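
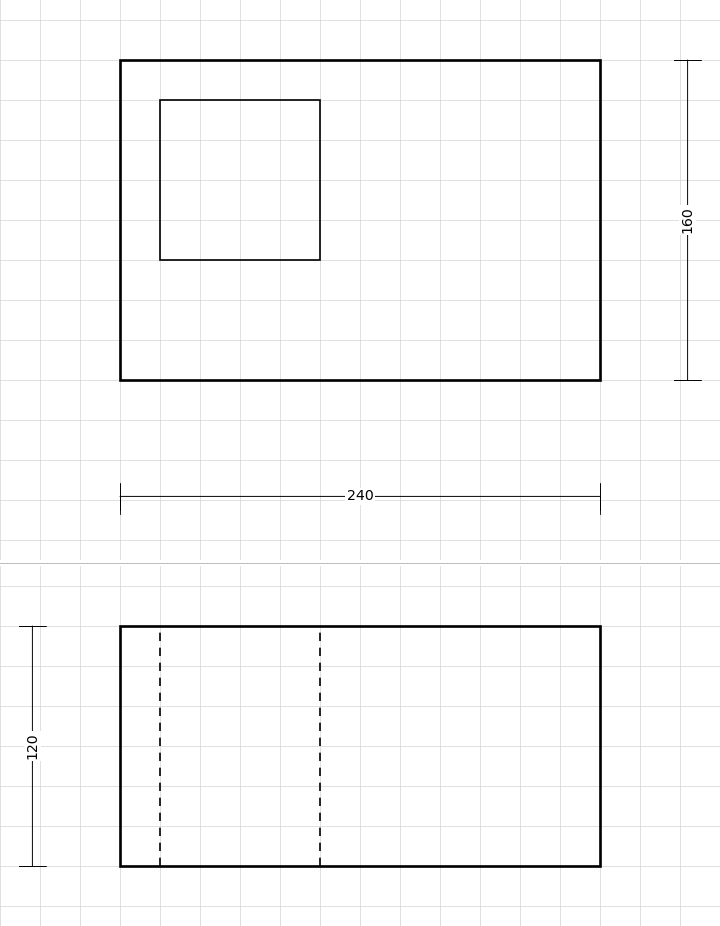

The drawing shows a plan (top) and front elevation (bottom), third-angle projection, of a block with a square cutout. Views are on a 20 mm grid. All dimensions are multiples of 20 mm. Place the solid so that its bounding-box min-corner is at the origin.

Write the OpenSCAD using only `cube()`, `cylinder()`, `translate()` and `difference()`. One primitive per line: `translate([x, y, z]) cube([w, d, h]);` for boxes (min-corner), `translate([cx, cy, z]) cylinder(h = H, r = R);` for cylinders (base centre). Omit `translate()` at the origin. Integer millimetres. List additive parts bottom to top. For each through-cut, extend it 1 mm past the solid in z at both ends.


difference() {
  cube([240, 160, 120]);
  translate([20, 60, -1]) cube([80, 80, 122]);
}


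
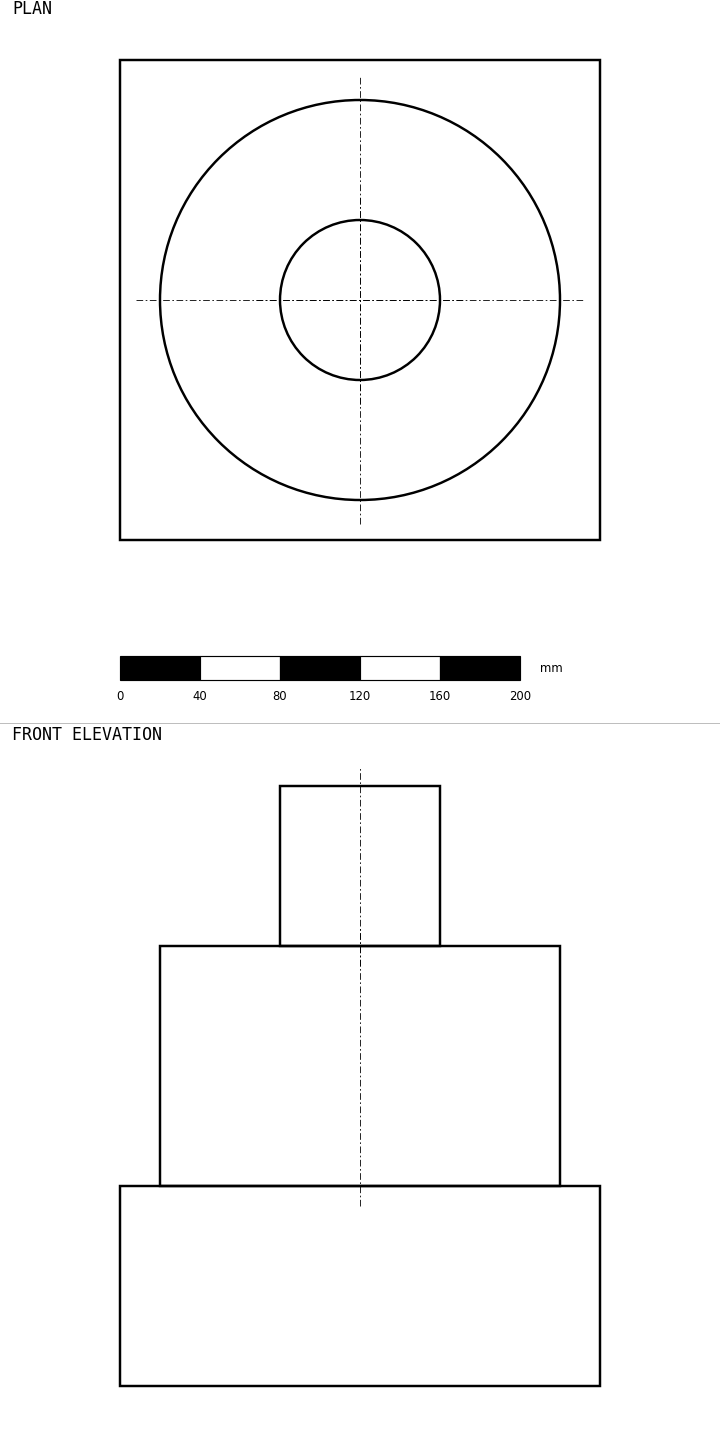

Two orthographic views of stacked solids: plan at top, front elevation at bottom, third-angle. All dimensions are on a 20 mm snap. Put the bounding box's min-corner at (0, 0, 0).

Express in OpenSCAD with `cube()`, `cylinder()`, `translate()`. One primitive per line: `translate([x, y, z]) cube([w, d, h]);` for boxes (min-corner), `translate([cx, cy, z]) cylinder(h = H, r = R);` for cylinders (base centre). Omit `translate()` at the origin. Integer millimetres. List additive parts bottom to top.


cube([240, 240, 100]);
translate([120, 120, 100]) cylinder(h = 120, r = 100);
translate([120, 120, 220]) cylinder(h = 80, r = 40);


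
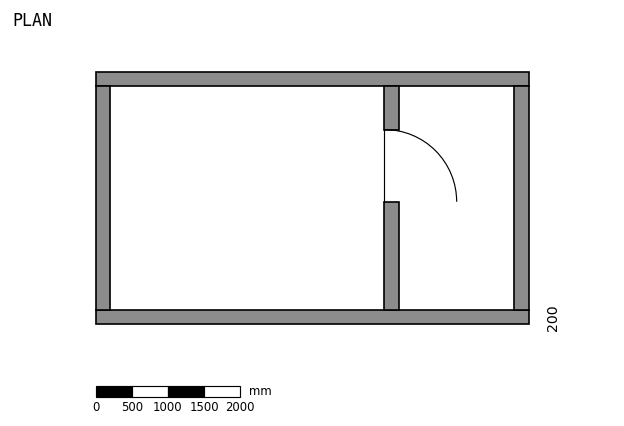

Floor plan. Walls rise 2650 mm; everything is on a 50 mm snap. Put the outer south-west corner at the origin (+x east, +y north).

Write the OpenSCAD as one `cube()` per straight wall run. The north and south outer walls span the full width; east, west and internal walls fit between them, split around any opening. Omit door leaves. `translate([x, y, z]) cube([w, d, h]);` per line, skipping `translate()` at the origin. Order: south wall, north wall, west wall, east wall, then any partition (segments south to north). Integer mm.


cube([6000, 200, 2650]);
translate([0, 3300, 0]) cube([6000, 200, 2650]);
translate([0, 200, 0]) cube([200, 3100, 2650]);
translate([5800, 200, 0]) cube([200, 3100, 2650]);
translate([4000, 200, 0]) cube([200, 1500, 2650]);
translate([4000, 2700, 0]) cube([200, 600, 2650]);


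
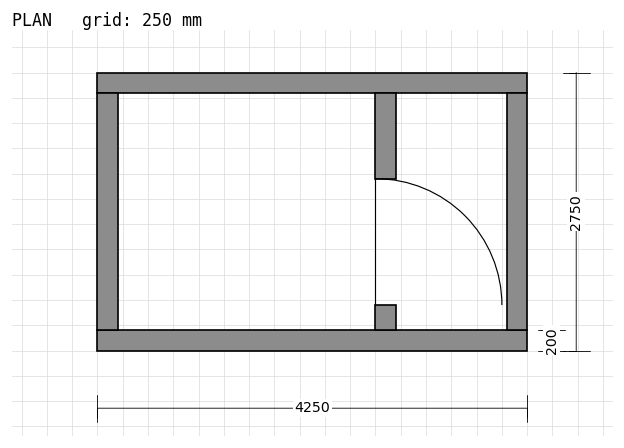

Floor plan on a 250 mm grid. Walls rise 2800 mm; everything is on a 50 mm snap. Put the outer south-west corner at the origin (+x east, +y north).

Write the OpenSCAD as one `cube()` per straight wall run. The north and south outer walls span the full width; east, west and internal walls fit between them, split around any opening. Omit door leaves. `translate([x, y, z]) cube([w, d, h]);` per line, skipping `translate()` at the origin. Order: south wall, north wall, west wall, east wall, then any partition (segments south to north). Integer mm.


cube([4250, 200, 2800]);
translate([0, 2550, 0]) cube([4250, 200, 2800]);
translate([0, 200, 0]) cube([200, 2350, 2800]);
translate([4050, 200, 0]) cube([200, 2350, 2800]);
translate([2750, 200, 0]) cube([200, 250, 2800]);
translate([2750, 1700, 0]) cube([200, 850, 2800]);


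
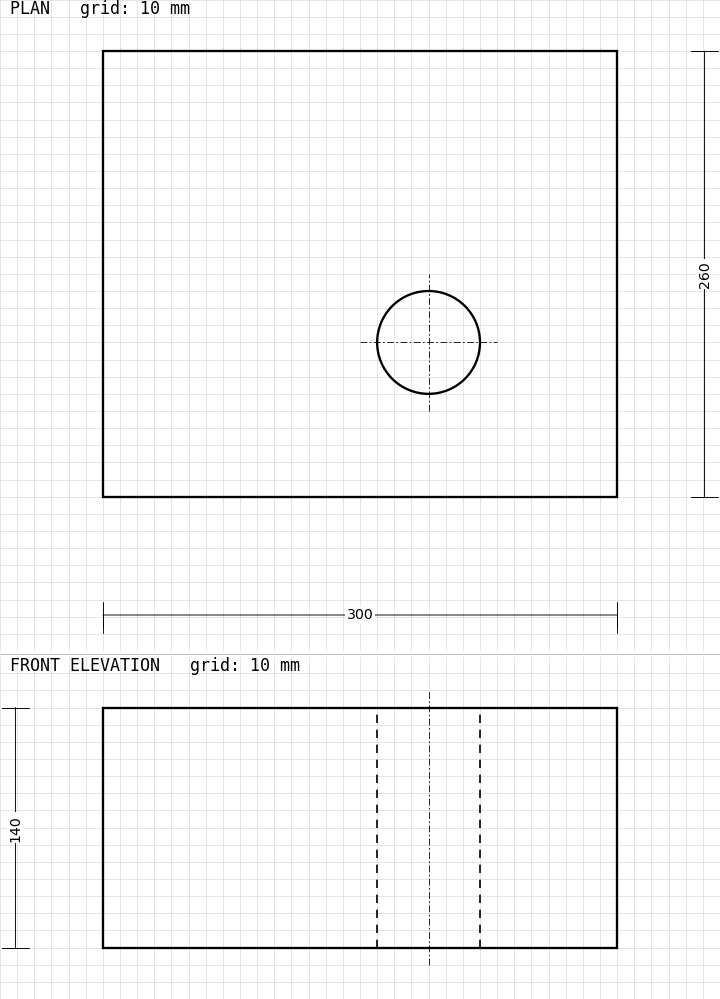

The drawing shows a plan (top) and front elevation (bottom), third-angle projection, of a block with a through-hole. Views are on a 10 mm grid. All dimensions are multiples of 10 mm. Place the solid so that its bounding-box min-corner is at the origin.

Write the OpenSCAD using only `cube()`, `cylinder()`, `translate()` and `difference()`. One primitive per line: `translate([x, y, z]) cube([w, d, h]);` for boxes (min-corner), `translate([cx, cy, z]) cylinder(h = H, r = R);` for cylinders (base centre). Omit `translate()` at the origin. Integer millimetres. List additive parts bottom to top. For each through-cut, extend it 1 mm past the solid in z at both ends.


difference() {
  cube([300, 260, 140]);
  translate([190, 90, -1]) cylinder(h = 142, r = 30);
}


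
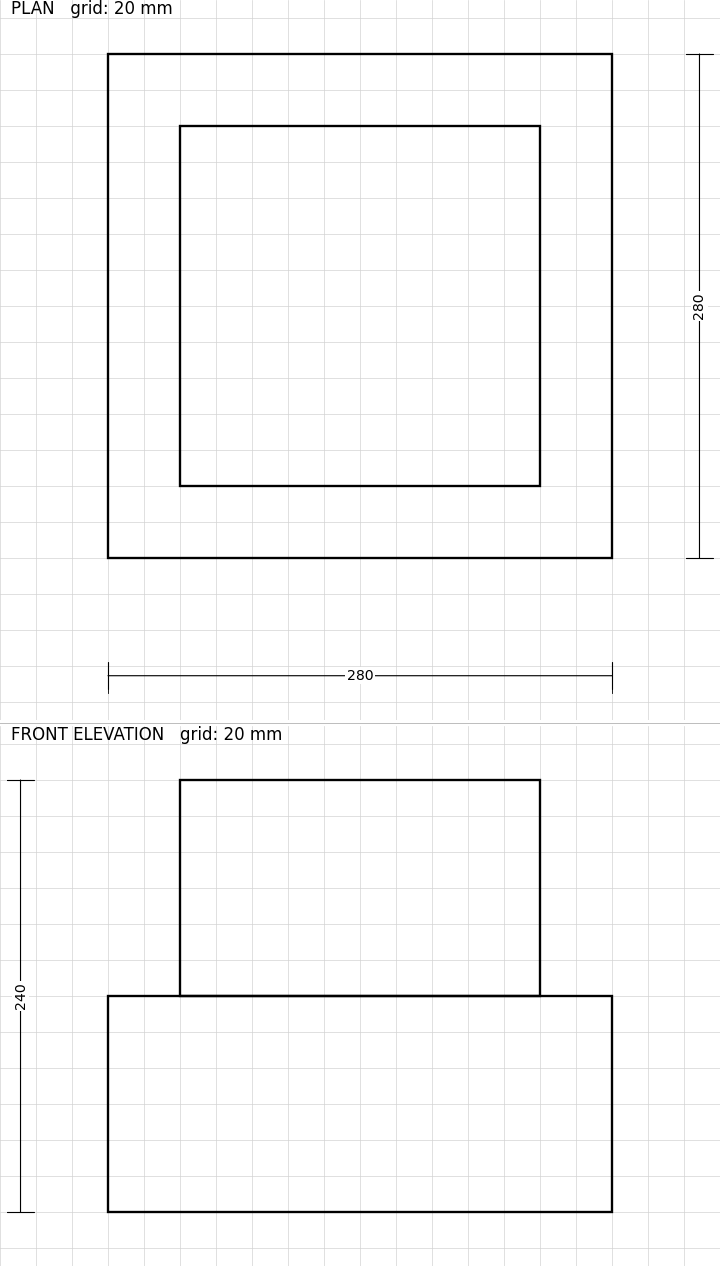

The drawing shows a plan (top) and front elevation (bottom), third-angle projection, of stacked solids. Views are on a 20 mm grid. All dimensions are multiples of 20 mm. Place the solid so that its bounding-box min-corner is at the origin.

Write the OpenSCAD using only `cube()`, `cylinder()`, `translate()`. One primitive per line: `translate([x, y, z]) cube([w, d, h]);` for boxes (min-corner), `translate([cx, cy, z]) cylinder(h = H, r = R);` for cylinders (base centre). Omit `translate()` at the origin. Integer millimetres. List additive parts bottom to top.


cube([280, 280, 120]);
translate([40, 40, 120]) cube([200, 200, 120]);


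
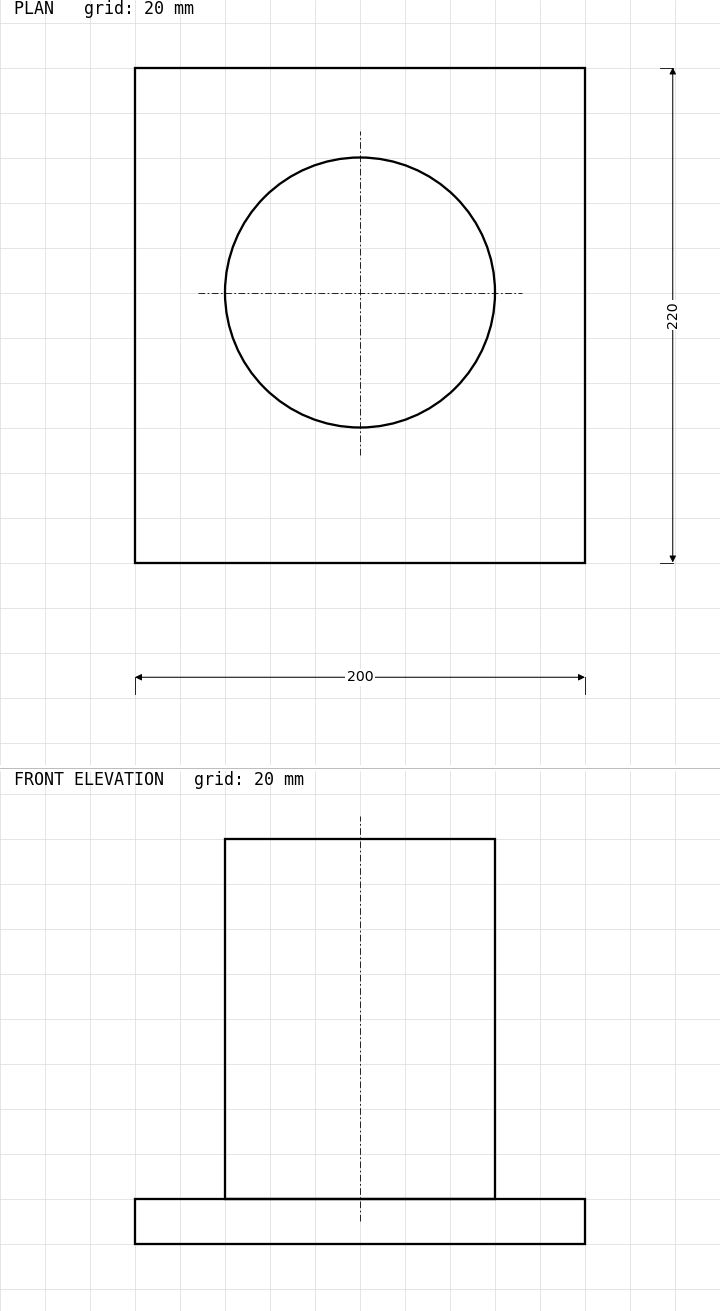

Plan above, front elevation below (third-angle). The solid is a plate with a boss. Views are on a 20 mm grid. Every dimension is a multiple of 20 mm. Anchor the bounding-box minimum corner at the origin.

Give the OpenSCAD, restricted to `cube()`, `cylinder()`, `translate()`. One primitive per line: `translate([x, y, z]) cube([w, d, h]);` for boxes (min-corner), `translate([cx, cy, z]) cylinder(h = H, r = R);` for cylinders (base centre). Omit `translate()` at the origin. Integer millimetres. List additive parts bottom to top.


cube([200, 220, 20]);
translate([100, 120, 20]) cylinder(h = 160, r = 60);


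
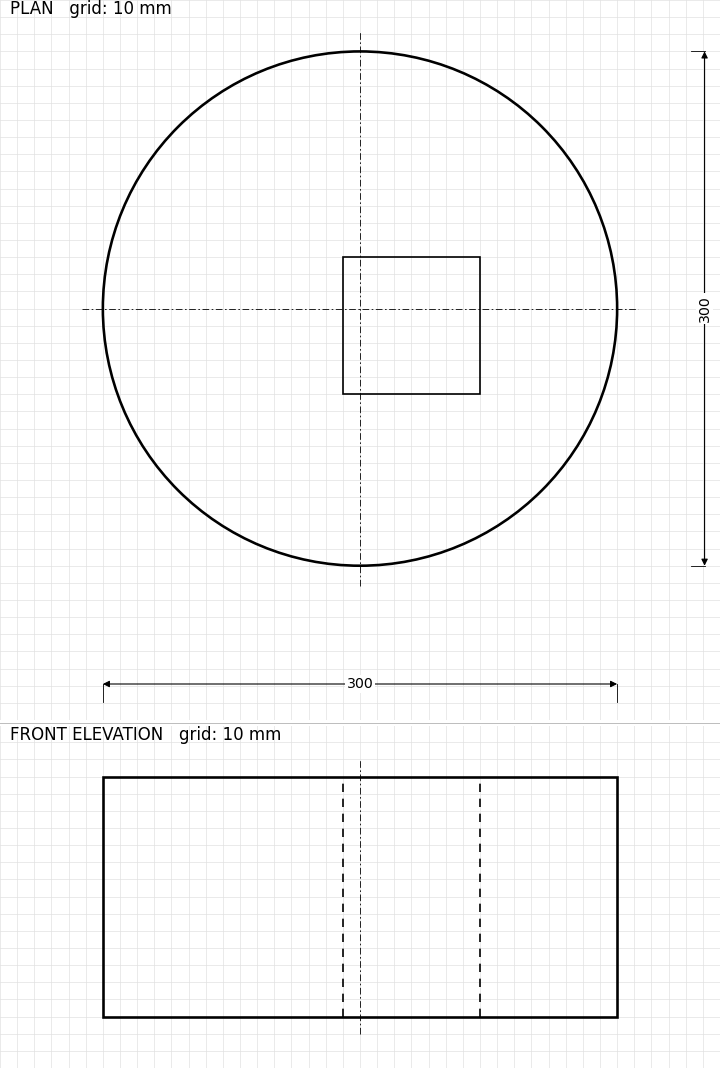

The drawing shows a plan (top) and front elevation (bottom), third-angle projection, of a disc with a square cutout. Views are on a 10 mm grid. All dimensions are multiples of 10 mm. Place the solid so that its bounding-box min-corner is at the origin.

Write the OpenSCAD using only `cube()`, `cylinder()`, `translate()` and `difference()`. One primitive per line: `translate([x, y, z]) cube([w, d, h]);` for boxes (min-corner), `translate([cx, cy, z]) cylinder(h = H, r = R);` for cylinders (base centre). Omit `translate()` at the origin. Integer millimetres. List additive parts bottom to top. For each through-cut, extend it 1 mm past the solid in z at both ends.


difference() {
  translate([150, 150, 0]) cylinder(h = 140, r = 150);
  translate([140, 100, -1]) cube([80, 80, 142]);
}


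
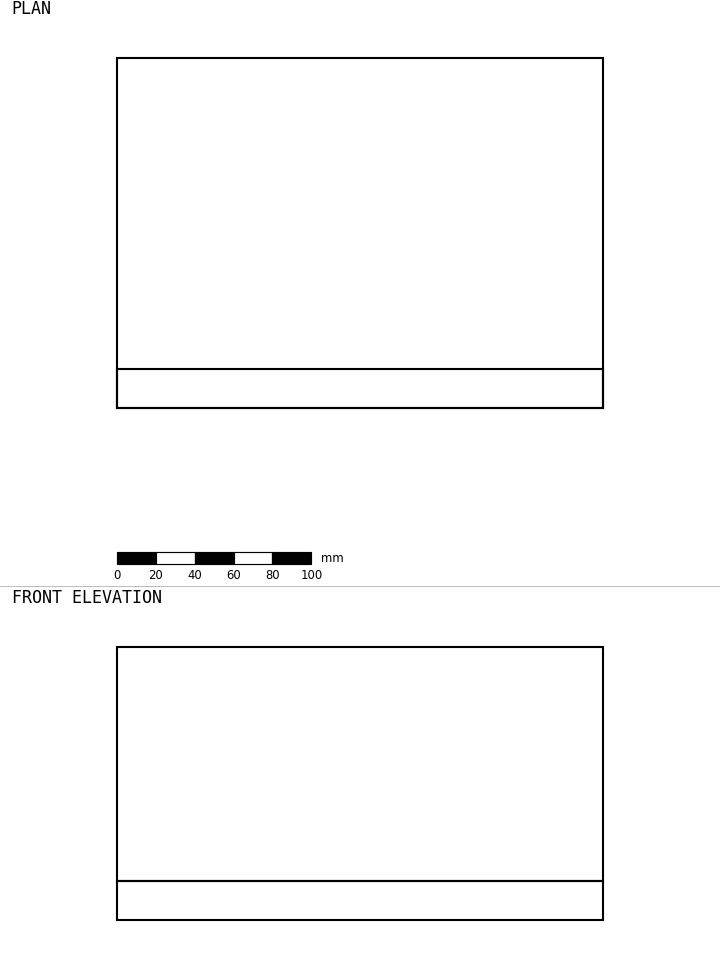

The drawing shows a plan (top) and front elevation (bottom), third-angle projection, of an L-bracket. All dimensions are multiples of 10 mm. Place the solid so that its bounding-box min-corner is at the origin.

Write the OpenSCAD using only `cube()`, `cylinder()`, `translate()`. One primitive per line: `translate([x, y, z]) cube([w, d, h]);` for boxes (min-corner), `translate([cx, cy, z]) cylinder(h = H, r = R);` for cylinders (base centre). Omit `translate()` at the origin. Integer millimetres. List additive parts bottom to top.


cube([250, 180, 20]);
translate([0, 0, 20]) cube([250, 20, 120]);


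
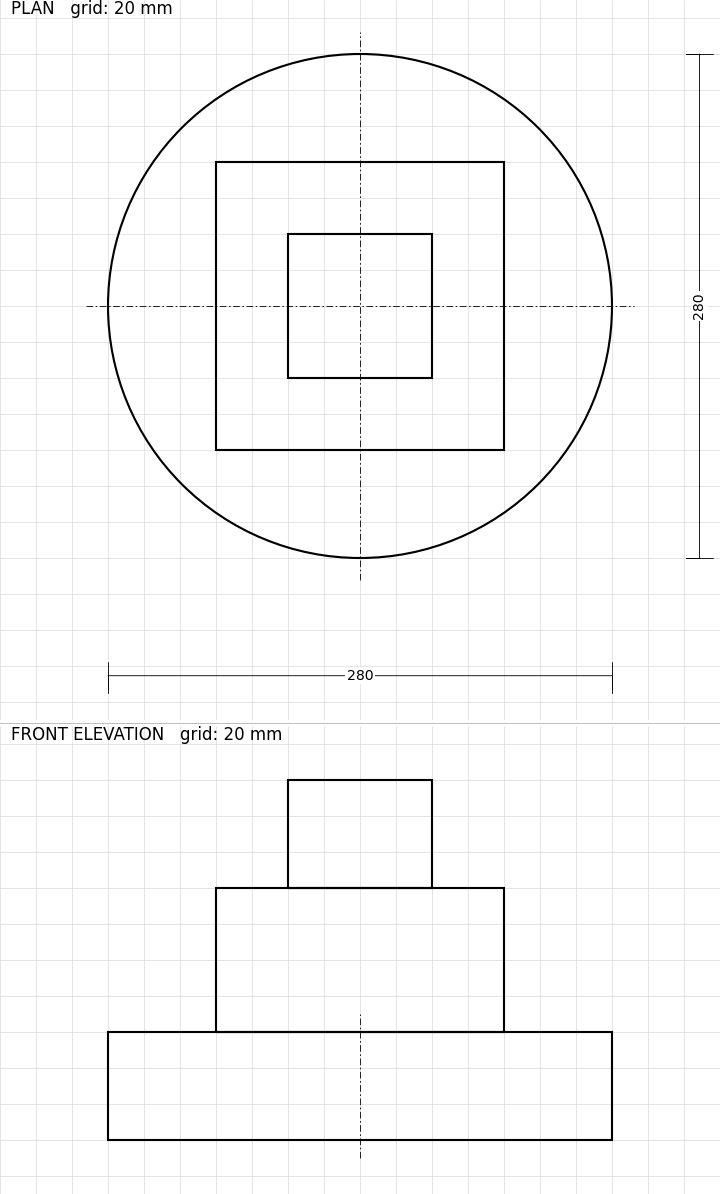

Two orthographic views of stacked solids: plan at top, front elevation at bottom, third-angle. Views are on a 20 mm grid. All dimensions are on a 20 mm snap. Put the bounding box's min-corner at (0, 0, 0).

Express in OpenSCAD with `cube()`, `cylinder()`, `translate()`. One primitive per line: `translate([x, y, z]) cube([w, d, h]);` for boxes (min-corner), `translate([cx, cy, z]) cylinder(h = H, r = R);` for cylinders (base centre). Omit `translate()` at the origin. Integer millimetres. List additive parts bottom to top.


translate([140, 140, 0]) cylinder(h = 60, r = 140);
translate([60, 60, 60]) cube([160, 160, 80]);
translate([100, 100, 140]) cube([80, 80, 60]);


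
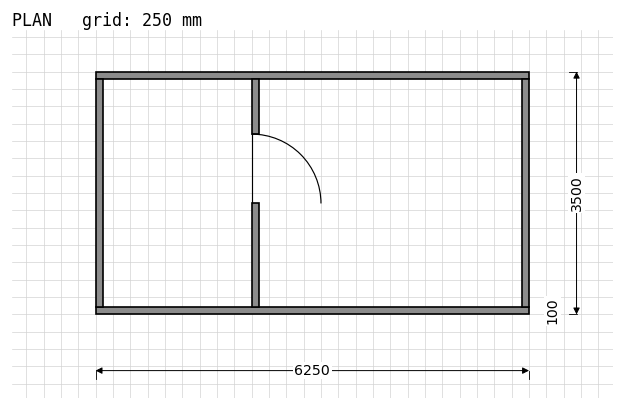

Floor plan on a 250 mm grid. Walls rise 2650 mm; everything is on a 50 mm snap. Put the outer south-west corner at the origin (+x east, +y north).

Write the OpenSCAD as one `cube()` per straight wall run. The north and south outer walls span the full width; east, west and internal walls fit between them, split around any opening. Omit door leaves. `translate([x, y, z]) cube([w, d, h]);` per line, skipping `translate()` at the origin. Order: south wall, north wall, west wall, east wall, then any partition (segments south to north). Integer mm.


cube([6250, 100, 2650]);
translate([0, 3400, 0]) cube([6250, 100, 2650]);
translate([0, 100, 0]) cube([100, 3300, 2650]);
translate([6150, 100, 0]) cube([100, 3300, 2650]);
translate([2250, 100, 0]) cube([100, 1500, 2650]);
translate([2250, 2600, 0]) cube([100, 800, 2650]);


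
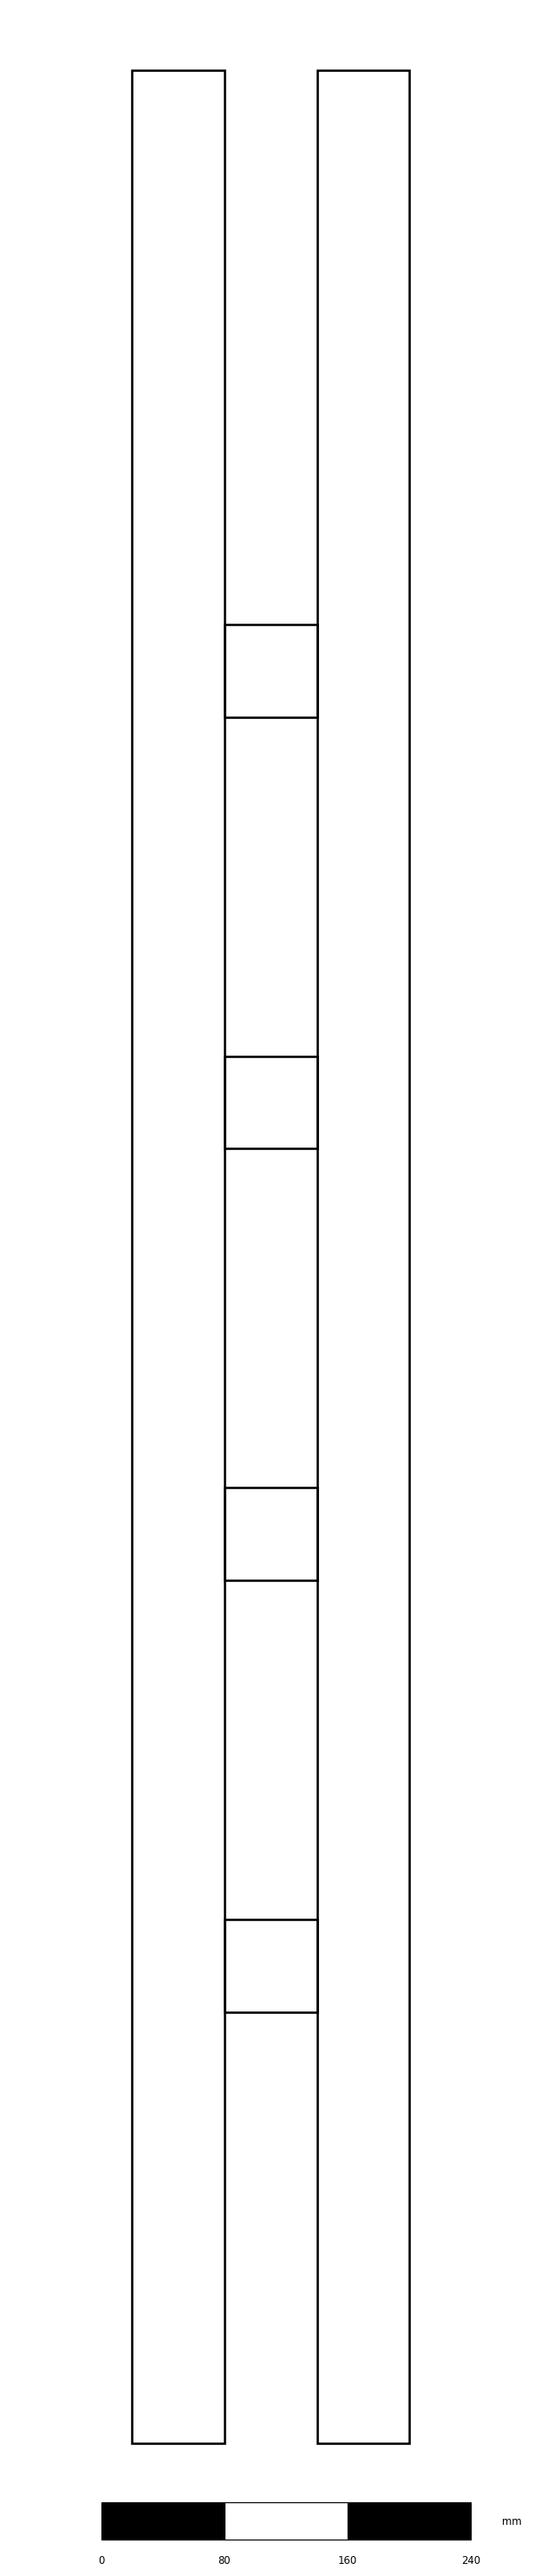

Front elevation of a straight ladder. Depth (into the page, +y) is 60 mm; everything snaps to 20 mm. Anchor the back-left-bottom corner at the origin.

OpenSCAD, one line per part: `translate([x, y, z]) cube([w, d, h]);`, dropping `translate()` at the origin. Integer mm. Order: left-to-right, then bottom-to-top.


cube([60, 60, 1540]);
translate([60, 0, 280]) cube([60, 60, 60]);
translate([60, 0, 560]) cube([60, 60, 60]);
translate([60, 0, 840]) cube([60, 60, 60]);
translate([60, 0, 1120]) cube([60, 60, 60]);
translate([120, 0, 0]) cube([60, 60, 1540]);


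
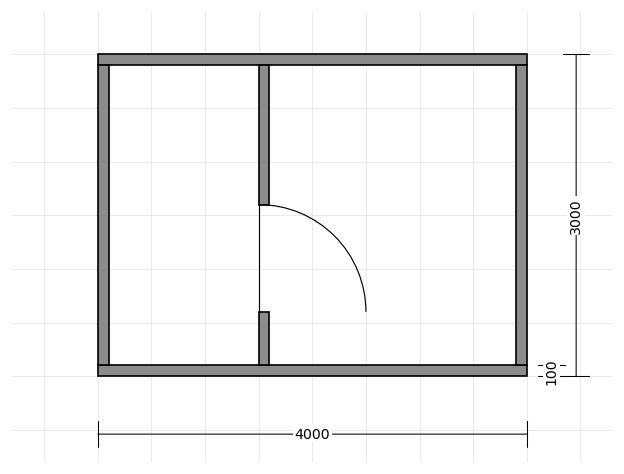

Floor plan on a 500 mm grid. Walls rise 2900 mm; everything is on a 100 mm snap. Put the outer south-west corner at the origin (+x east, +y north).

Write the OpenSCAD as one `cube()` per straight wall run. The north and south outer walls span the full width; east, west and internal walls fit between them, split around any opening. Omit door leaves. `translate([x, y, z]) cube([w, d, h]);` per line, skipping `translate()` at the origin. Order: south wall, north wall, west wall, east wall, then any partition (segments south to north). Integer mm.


cube([4000, 100, 2900]);
translate([0, 2900, 0]) cube([4000, 100, 2900]);
translate([0, 100, 0]) cube([100, 2800, 2900]);
translate([3900, 100, 0]) cube([100, 2800, 2900]);
translate([1500, 100, 0]) cube([100, 500, 2900]);
translate([1500, 1600, 0]) cube([100, 1300, 2900]);


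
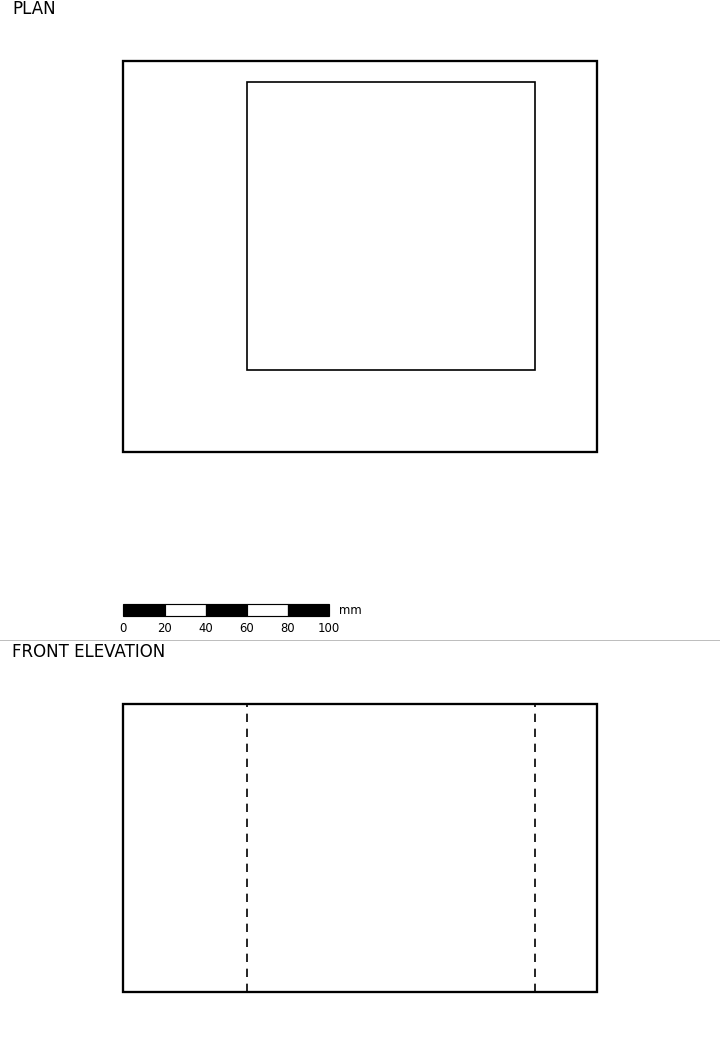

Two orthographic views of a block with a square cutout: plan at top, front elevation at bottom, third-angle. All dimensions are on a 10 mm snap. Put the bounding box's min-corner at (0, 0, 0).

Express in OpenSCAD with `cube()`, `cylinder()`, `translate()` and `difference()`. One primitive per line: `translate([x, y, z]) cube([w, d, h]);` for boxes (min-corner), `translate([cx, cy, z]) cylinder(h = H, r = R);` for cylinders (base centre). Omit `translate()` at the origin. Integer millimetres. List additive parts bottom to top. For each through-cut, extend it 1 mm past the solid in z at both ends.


difference() {
  cube([230, 190, 140]);
  translate([60, 40, -1]) cube([140, 140, 142]);
}


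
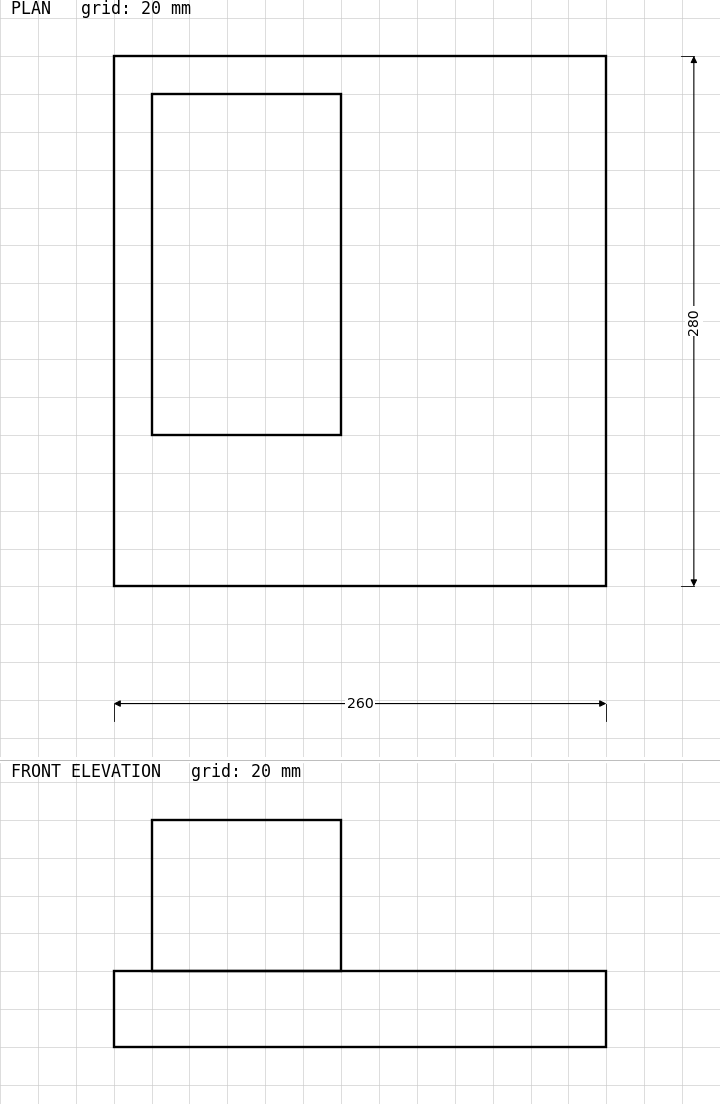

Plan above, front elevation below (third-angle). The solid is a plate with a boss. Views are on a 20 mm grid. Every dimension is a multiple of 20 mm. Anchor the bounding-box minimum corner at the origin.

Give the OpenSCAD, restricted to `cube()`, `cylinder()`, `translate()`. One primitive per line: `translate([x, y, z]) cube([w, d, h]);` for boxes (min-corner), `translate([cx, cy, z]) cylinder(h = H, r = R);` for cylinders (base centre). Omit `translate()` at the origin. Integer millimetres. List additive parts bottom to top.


cube([260, 280, 40]);
translate([20, 80, 40]) cube([100, 180, 80]);


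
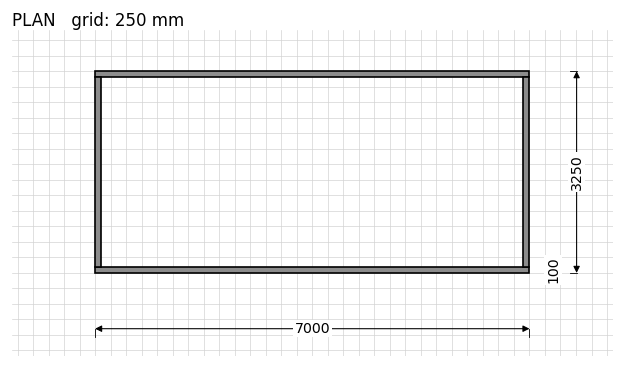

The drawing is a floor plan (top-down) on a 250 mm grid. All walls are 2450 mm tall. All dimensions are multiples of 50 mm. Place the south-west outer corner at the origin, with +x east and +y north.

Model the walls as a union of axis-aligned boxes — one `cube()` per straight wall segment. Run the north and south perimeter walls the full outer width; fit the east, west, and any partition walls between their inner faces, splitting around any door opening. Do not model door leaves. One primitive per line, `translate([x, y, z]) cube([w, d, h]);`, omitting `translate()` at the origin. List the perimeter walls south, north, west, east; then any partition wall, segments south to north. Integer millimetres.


cube([7000, 100, 2450]);
translate([0, 3150, 0]) cube([7000, 100, 2450]);
translate([0, 100, 0]) cube([100, 3050, 2450]);
translate([6900, 100, 0]) cube([100, 3050, 2450]);


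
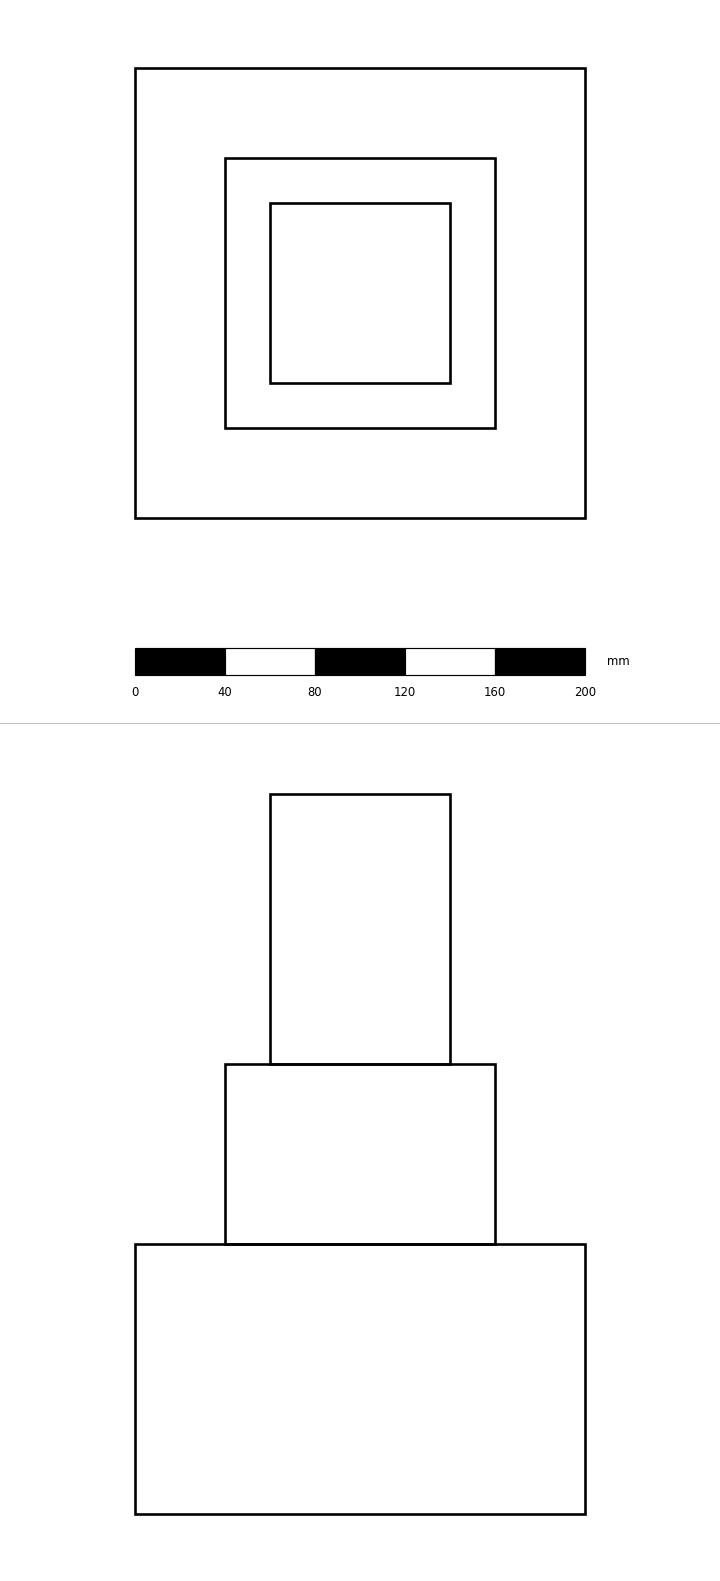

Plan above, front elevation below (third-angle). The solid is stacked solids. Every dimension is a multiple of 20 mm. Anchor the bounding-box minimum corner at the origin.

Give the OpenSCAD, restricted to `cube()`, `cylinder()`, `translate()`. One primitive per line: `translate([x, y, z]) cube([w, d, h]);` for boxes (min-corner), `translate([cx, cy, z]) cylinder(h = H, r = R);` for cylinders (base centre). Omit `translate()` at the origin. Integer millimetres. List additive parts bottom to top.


cube([200, 200, 120]);
translate([40, 40, 120]) cube([120, 120, 80]);
translate([60, 60, 200]) cube([80, 80, 120]);


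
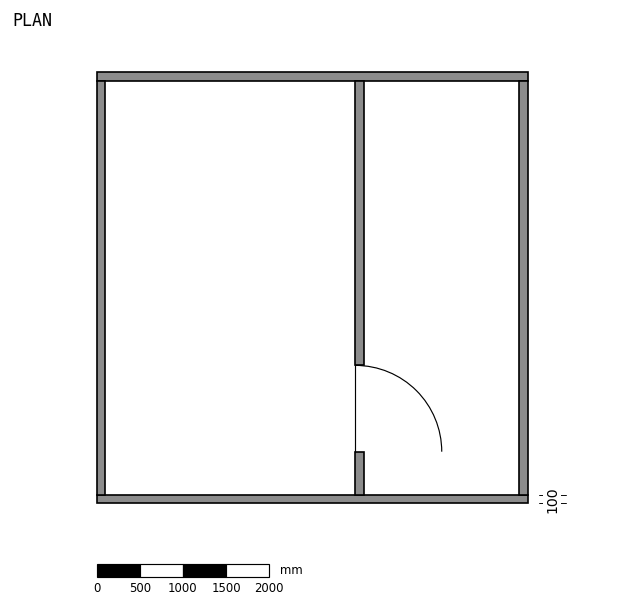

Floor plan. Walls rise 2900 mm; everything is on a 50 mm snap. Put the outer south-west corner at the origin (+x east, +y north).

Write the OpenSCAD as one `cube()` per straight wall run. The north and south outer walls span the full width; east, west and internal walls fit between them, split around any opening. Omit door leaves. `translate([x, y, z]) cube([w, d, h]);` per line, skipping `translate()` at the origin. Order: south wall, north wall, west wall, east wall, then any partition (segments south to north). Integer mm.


cube([5000, 100, 2900]);
translate([0, 4900, 0]) cube([5000, 100, 2900]);
translate([0, 100, 0]) cube([100, 4800, 2900]);
translate([4900, 100, 0]) cube([100, 4800, 2900]);
translate([3000, 100, 0]) cube([100, 500, 2900]);
translate([3000, 1600, 0]) cube([100, 3300, 2900]);


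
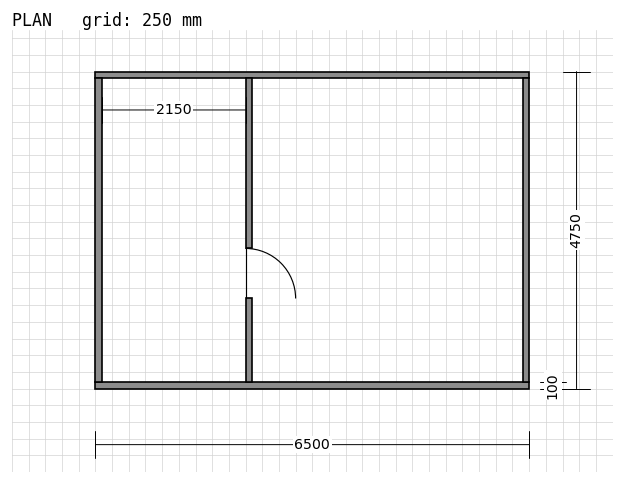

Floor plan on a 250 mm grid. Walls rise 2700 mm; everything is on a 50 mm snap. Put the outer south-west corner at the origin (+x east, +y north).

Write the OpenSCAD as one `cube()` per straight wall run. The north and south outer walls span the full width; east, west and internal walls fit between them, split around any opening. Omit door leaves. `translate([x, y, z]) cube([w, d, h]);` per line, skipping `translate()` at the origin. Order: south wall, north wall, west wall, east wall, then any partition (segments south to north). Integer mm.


cube([6500, 100, 2700]);
translate([0, 4650, 0]) cube([6500, 100, 2700]);
translate([0, 100, 0]) cube([100, 4550, 2700]);
translate([6400, 100, 0]) cube([100, 4550, 2700]);
translate([2250, 100, 0]) cube([100, 1250, 2700]);
translate([2250, 2100, 0]) cube([100, 2550, 2700]);


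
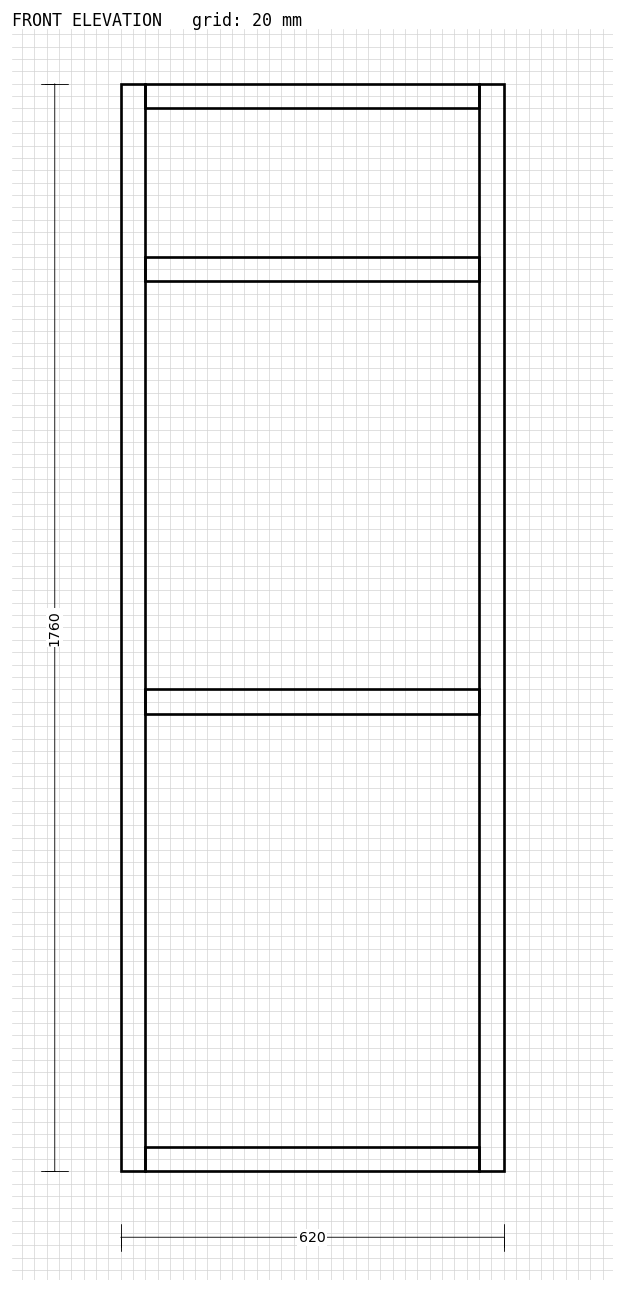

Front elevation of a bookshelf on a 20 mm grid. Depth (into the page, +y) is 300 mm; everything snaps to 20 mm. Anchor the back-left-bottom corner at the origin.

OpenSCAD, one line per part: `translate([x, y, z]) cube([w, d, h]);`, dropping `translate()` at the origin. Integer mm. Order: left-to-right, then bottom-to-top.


cube([40, 300, 1760]);
translate([40, 0, 0]) cube([540, 300, 40]);
translate([40, 0, 740]) cube([540, 300, 40]);
translate([40, 0, 1440]) cube([540, 300, 40]);
translate([40, 0, 1720]) cube([540, 300, 40]);
translate([580, 0, 0]) cube([40, 300, 1760]);


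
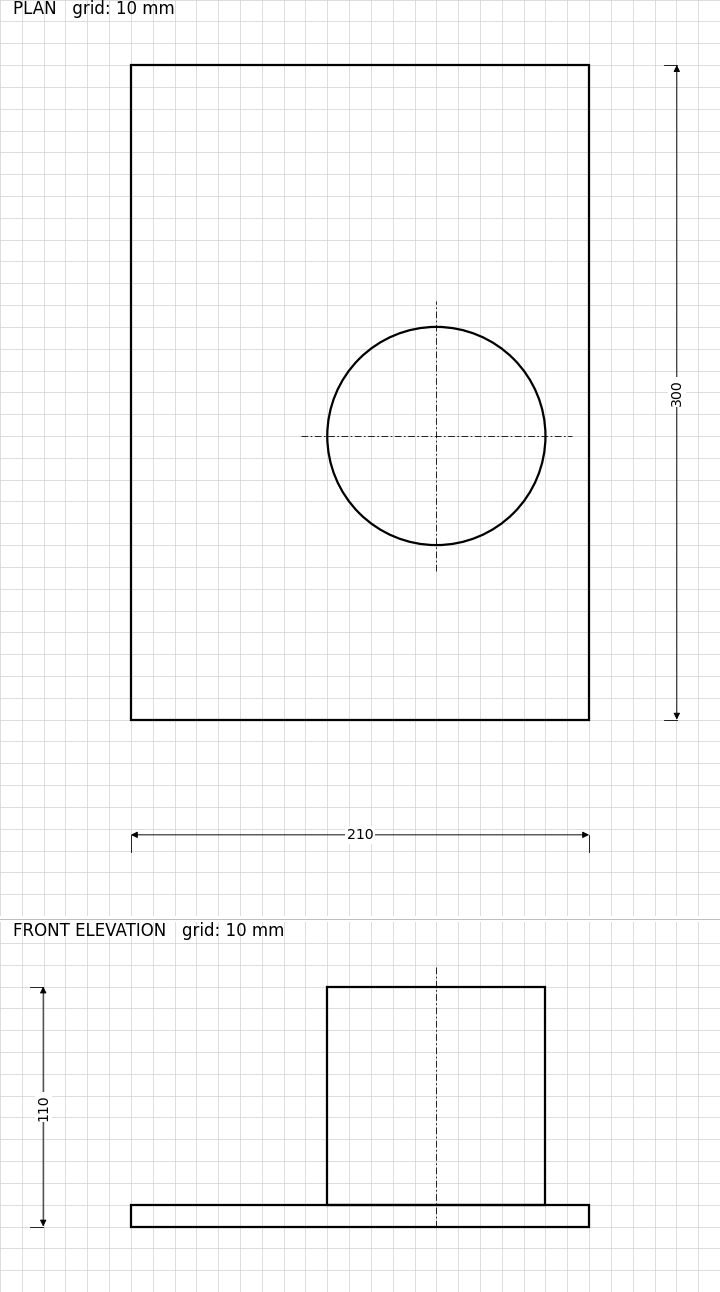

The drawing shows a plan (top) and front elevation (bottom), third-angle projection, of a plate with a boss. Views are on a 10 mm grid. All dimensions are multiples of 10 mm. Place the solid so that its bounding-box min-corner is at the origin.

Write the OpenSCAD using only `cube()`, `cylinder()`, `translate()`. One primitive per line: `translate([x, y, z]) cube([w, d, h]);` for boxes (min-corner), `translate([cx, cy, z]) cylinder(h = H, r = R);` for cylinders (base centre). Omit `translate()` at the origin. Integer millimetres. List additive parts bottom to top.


cube([210, 300, 10]);
translate([140, 130, 10]) cylinder(h = 100, r = 50);


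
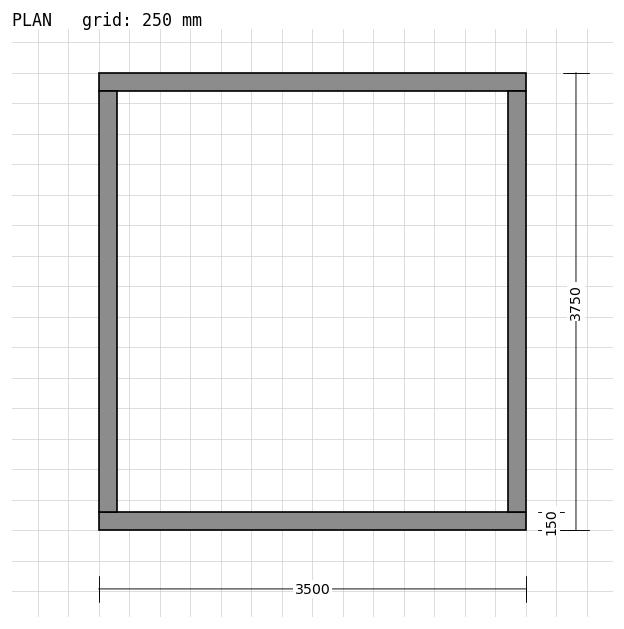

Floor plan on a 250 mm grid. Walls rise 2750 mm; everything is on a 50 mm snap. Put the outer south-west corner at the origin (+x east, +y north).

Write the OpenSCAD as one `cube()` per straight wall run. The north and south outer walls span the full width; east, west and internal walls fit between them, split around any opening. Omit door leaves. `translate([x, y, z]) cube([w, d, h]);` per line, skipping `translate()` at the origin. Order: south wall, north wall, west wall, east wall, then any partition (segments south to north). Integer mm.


cube([3500, 150, 2750]);
translate([0, 3600, 0]) cube([3500, 150, 2750]);
translate([0, 150, 0]) cube([150, 3450, 2750]);
translate([3350, 150, 0]) cube([150, 3450, 2750]);


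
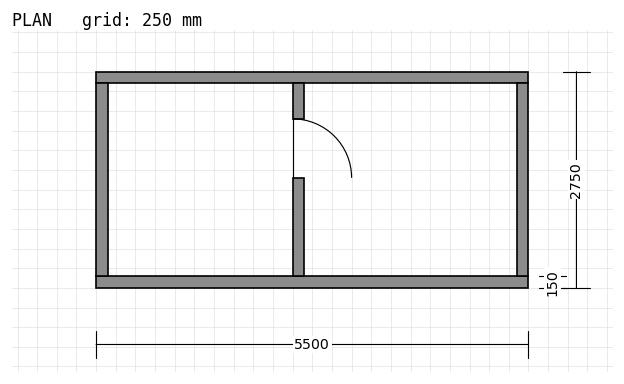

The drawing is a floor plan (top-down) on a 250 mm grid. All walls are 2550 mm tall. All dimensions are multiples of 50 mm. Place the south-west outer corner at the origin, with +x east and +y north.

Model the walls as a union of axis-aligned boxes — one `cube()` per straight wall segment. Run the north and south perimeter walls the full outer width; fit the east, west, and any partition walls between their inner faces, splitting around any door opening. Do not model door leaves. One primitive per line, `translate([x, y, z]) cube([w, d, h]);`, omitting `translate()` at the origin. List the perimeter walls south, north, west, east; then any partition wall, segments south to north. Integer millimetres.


cube([5500, 150, 2550]);
translate([0, 2600, 0]) cube([5500, 150, 2550]);
translate([0, 150, 0]) cube([150, 2450, 2550]);
translate([5350, 150, 0]) cube([150, 2450, 2550]);
translate([2500, 150, 0]) cube([150, 1250, 2550]);
translate([2500, 2150, 0]) cube([150, 450, 2550]);


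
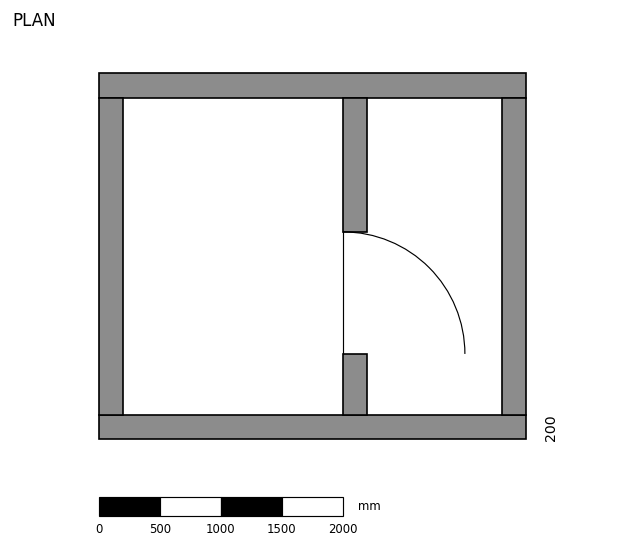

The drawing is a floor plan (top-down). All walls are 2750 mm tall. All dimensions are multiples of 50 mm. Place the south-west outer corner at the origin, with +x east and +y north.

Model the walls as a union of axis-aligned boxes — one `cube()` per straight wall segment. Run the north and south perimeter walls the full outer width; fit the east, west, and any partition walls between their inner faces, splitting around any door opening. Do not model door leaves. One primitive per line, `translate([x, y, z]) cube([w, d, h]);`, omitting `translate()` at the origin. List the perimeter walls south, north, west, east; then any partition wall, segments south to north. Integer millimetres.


cube([3500, 200, 2750]);
translate([0, 2800, 0]) cube([3500, 200, 2750]);
translate([0, 200, 0]) cube([200, 2600, 2750]);
translate([3300, 200, 0]) cube([200, 2600, 2750]);
translate([2000, 200, 0]) cube([200, 500, 2750]);
translate([2000, 1700, 0]) cube([200, 1100, 2750]);


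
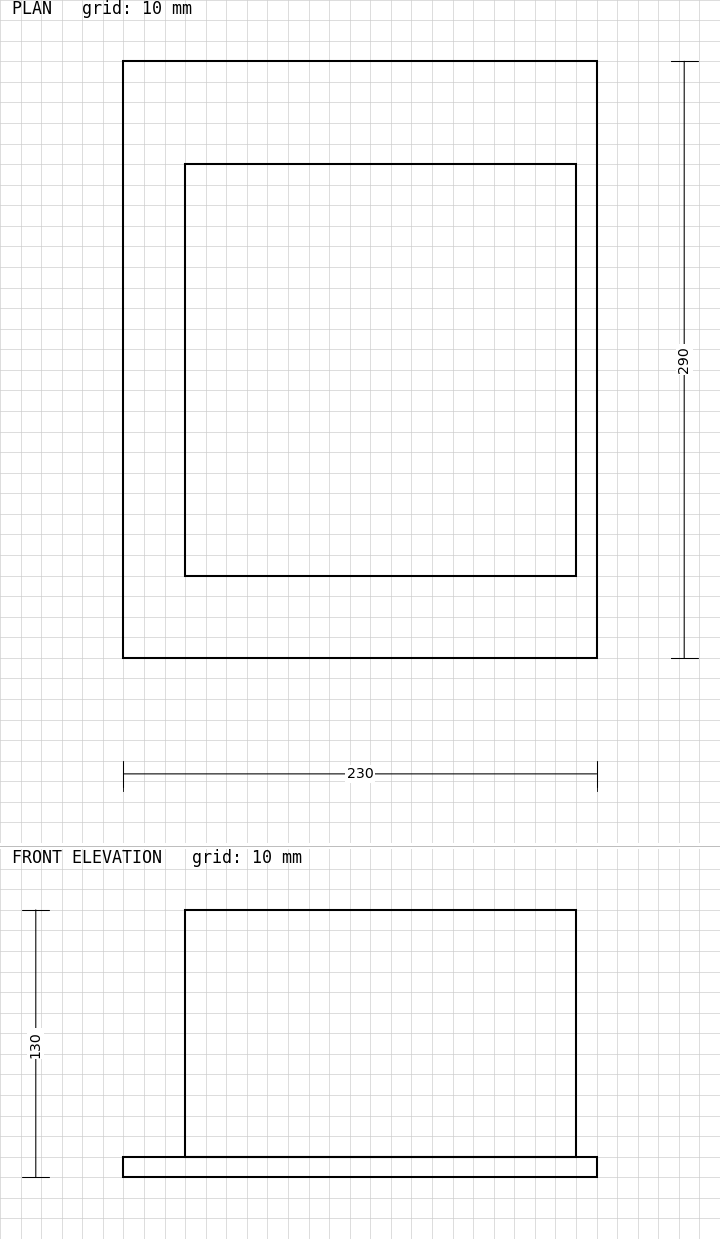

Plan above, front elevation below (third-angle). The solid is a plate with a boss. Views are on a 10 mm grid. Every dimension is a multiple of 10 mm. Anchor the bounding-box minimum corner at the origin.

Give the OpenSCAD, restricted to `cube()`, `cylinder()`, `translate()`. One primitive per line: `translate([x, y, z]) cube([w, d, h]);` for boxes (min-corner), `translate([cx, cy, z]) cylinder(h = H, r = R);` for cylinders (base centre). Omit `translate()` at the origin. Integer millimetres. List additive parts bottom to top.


cube([230, 290, 10]);
translate([30, 40, 10]) cube([190, 200, 120]);


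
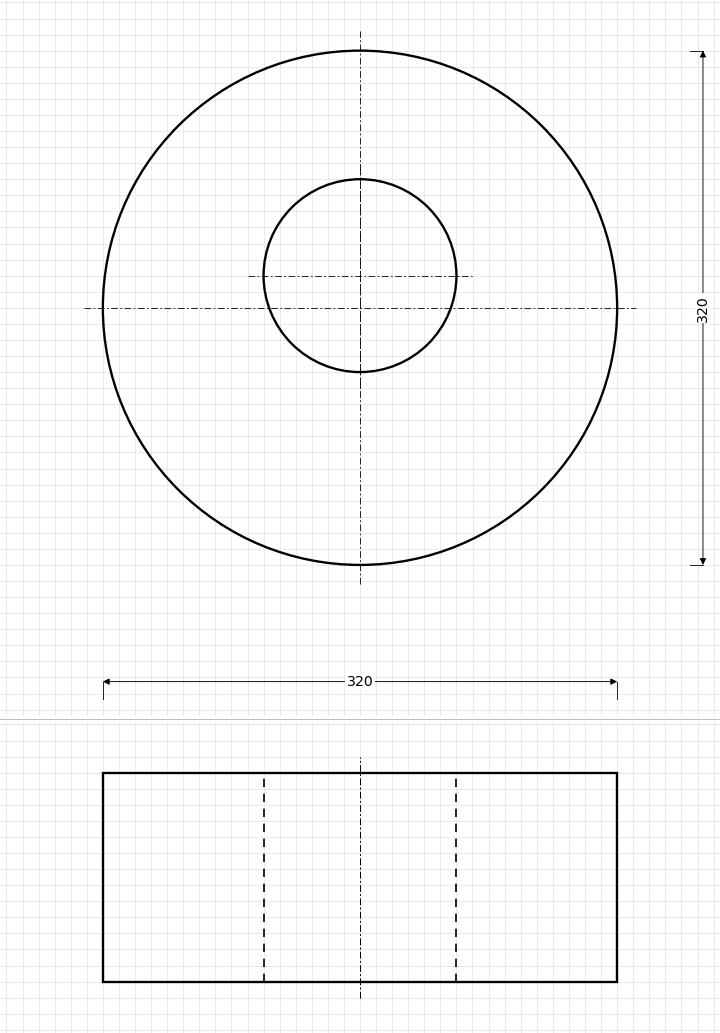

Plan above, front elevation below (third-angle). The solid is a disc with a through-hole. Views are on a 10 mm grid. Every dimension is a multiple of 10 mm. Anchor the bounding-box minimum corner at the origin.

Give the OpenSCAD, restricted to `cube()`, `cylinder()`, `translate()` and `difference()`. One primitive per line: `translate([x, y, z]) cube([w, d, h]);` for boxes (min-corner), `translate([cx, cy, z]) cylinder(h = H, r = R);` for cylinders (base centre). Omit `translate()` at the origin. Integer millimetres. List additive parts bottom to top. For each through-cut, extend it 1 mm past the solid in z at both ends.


difference() {
  translate([160, 160, 0]) cylinder(h = 130, r = 160);
  translate([160, 180, -1]) cylinder(h = 132, r = 60);
}


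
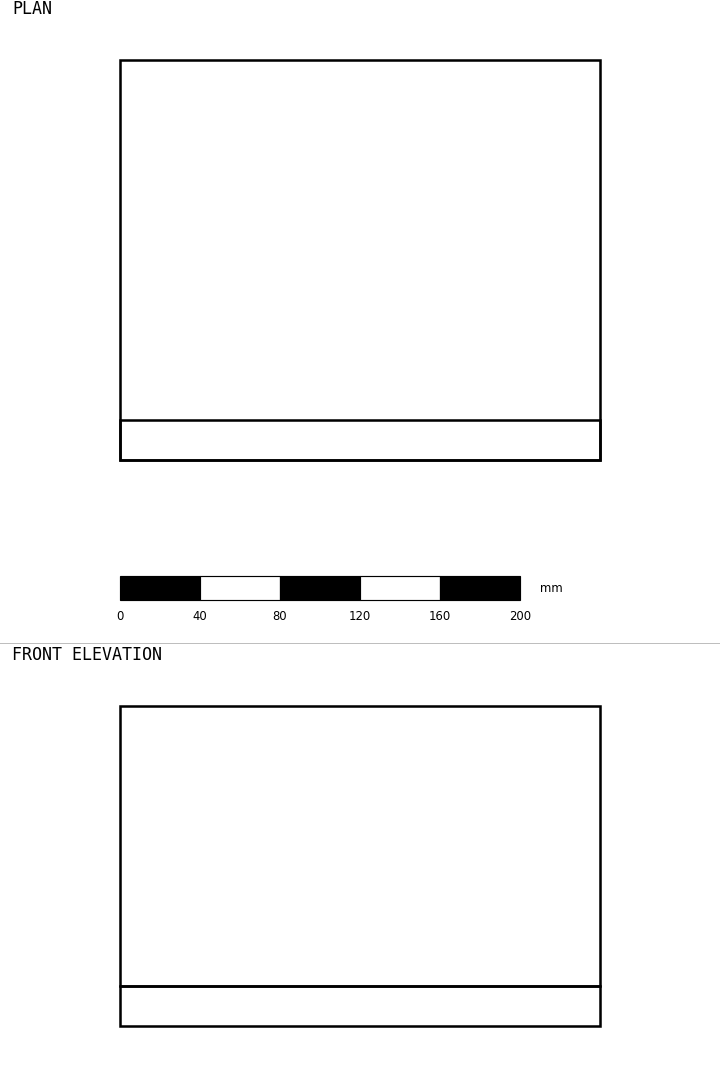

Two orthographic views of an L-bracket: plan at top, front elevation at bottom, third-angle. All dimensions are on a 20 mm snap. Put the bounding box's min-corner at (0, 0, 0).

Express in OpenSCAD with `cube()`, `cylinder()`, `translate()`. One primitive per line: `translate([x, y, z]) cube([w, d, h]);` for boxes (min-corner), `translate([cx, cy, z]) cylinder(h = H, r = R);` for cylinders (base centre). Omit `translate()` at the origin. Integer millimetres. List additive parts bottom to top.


cube([240, 200, 20]);
translate([0, 0, 20]) cube([240, 20, 140]);


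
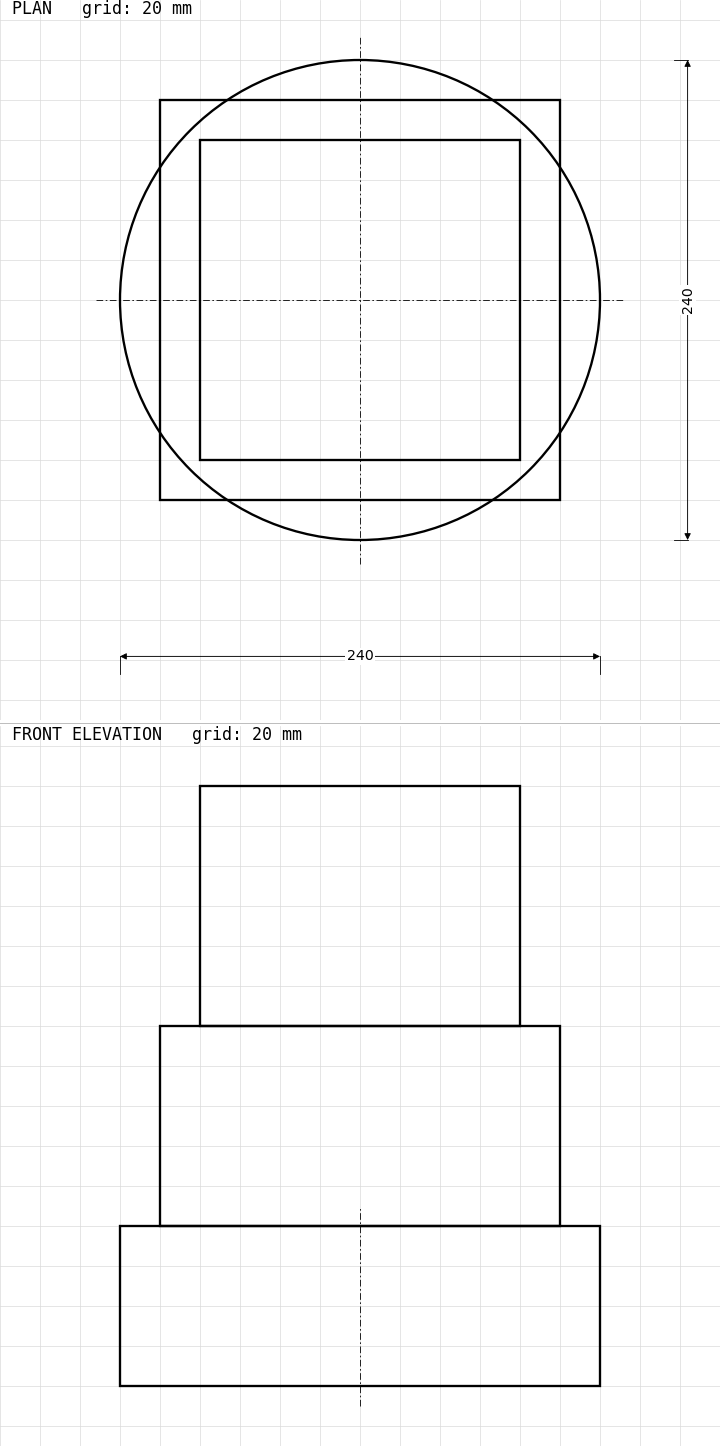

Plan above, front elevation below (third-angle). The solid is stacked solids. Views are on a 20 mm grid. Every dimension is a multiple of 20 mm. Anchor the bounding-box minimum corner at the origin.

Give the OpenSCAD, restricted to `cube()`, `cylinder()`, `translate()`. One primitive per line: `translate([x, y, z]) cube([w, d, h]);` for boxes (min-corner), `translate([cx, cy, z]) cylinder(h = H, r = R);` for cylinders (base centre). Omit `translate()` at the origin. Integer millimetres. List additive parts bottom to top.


translate([120, 120, 0]) cylinder(h = 80, r = 120);
translate([20, 20, 80]) cube([200, 200, 100]);
translate([40, 40, 180]) cube([160, 160, 120]);


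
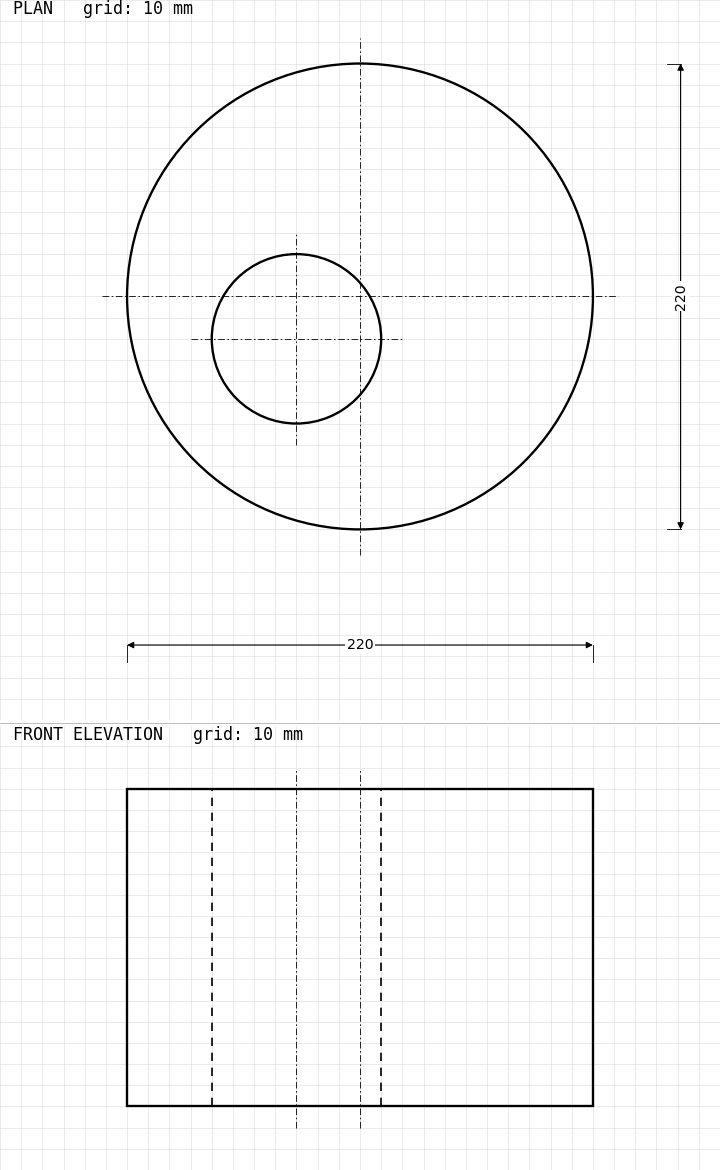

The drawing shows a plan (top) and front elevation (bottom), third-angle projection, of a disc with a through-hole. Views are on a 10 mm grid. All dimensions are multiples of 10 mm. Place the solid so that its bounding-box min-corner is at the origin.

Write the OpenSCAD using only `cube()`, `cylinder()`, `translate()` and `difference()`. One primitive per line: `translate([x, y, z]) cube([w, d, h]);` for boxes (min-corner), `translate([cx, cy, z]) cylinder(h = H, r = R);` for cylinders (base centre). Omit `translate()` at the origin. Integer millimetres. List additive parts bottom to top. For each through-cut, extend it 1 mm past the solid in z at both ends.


difference() {
  translate([110, 110, 0]) cylinder(h = 150, r = 110);
  translate([80, 90, -1]) cylinder(h = 152, r = 40);
}


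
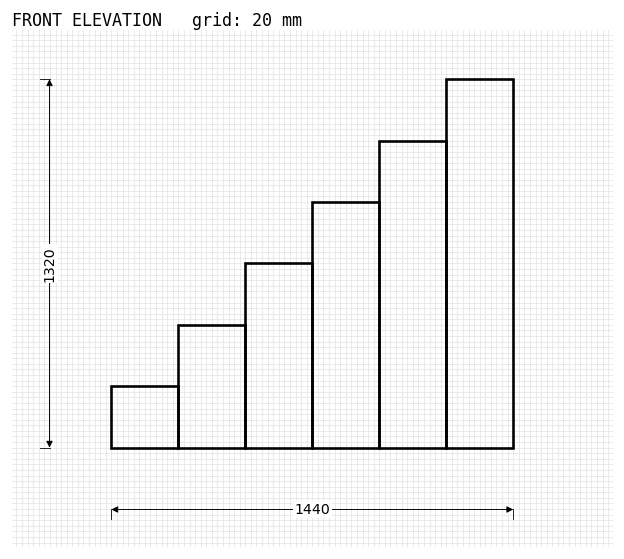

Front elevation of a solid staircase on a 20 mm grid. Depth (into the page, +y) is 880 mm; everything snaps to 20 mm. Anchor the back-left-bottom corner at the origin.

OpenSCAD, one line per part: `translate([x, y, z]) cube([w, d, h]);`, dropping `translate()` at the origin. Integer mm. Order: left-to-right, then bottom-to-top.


cube([240, 880, 220]);
translate([240, 0, 0]) cube([240, 880, 440]);
translate([480, 0, 0]) cube([240, 880, 660]);
translate([720, 0, 0]) cube([240, 880, 880]);
translate([960, 0, 0]) cube([240, 880, 1100]);
translate([1200, 0, 0]) cube([240, 880, 1320]);


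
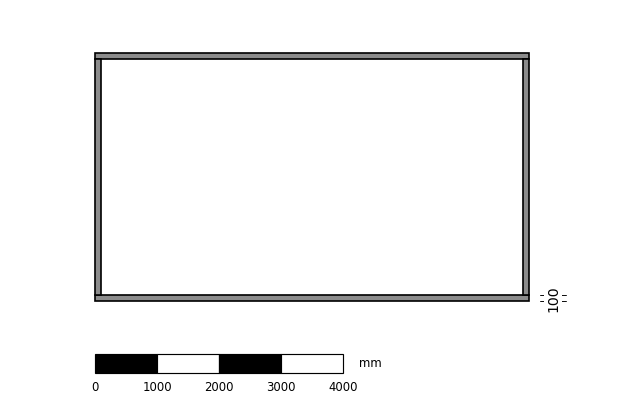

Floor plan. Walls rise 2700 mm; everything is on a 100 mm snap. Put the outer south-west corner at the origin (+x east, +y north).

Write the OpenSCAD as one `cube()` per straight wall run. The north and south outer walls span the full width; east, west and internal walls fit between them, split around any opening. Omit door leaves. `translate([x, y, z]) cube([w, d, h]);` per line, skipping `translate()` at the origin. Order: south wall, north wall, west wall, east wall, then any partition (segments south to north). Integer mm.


cube([7000, 100, 2700]);
translate([0, 3900, 0]) cube([7000, 100, 2700]);
translate([0, 100, 0]) cube([100, 3800, 2700]);
translate([6900, 100, 0]) cube([100, 3800, 2700]);


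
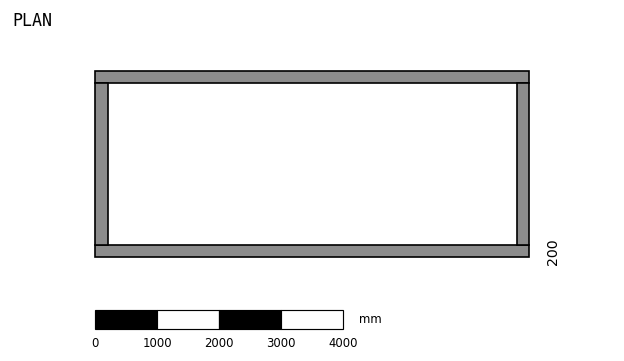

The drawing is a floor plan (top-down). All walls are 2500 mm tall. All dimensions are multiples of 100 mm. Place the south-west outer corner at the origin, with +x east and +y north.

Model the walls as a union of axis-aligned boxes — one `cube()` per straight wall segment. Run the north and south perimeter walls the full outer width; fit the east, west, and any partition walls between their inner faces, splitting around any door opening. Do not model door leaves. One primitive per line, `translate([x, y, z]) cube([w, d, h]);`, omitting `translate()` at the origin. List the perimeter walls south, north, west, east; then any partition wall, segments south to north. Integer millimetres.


cube([7000, 200, 2500]);
translate([0, 2800, 0]) cube([7000, 200, 2500]);
translate([0, 200, 0]) cube([200, 2600, 2500]);
translate([6800, 200, 0]) cube([200, 2600, 2500]);


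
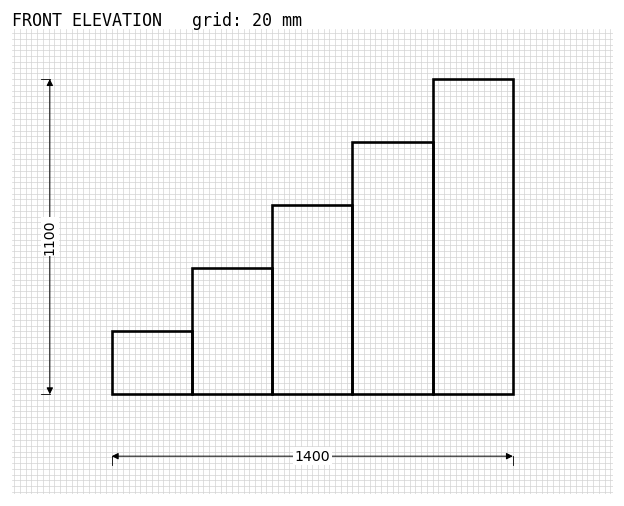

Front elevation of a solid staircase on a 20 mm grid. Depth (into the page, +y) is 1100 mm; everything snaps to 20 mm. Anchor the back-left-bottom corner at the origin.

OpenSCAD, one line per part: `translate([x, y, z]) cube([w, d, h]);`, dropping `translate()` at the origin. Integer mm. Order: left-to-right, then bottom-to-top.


cube([280, 1100, 220]);
translate([280, 0, 0]) cube([280, 1100, 440]);
translate([560, 0, 0]) cube([280, 1100, 660]);
translate([840, 0, 0]) cube([280, 1100, 880]);
translate([1120, 0, 0]) cube([280, 1100, 1100]);


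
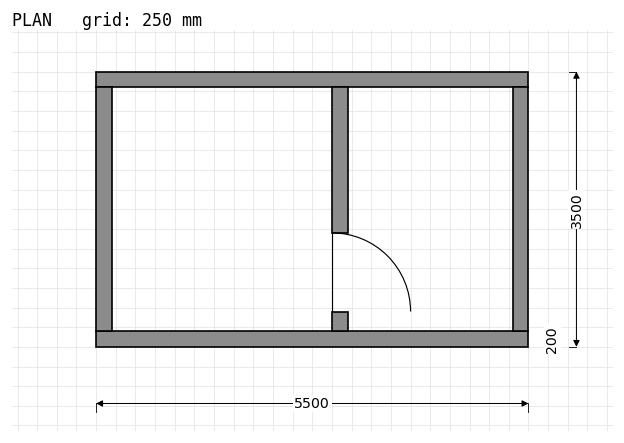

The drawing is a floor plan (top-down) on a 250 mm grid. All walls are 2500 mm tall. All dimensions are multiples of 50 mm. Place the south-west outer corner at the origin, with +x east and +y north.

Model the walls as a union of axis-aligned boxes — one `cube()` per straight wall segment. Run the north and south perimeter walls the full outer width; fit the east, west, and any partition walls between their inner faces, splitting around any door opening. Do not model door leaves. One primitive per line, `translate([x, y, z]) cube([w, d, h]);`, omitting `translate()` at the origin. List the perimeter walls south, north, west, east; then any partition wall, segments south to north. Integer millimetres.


cube([5500, 200, 2500]);
translate([0, 3300, 0]) cube([5500, 200, 2500]);
translate([0, 200, 0]) cube([200, 3100, 2500]);
translate([5300, 200, 0]) cube([200, 3100, 2500]);
translate([3000, 200, 0]) cube([200, 250, 2500]);
translate([3000, 1450, 0]) cube([200, 1850, 2500]);


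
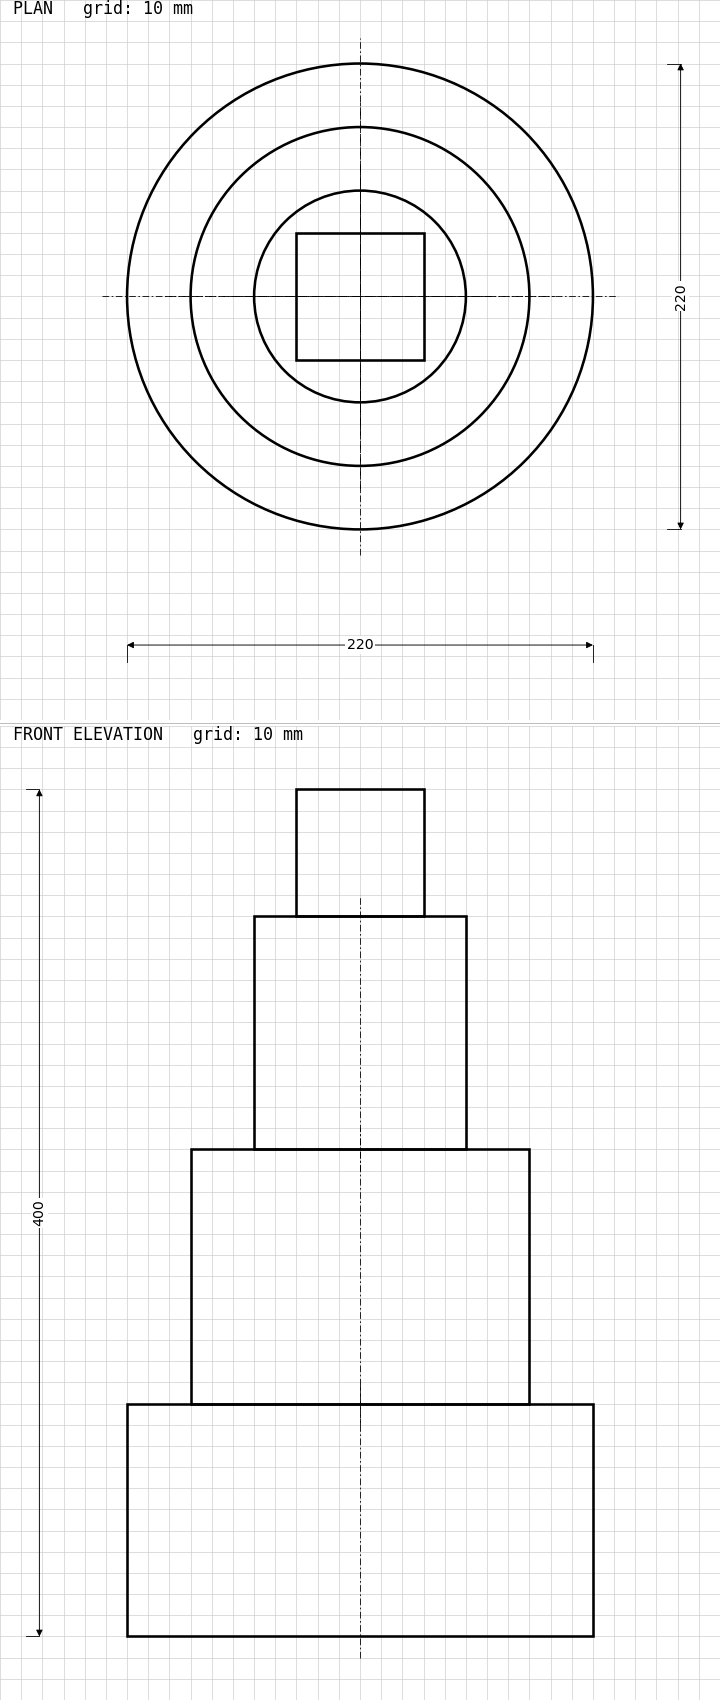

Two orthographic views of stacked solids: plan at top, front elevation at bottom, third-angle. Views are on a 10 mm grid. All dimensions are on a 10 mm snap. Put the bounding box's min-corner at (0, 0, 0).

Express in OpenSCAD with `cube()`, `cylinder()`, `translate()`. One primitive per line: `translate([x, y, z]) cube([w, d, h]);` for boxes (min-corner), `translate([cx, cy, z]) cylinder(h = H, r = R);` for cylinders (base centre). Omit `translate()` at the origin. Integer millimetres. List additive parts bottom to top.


translate([110, 110, 0]) cylinder(h = 110, r = 110);
translate([110, 110, 110]) cylinder(h = 120, r = 80);
translate([110, 110, 230]) cylinder(h = 110, r = 50);
translate([80, 80, 340]) cube([60, 60, 60]);
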